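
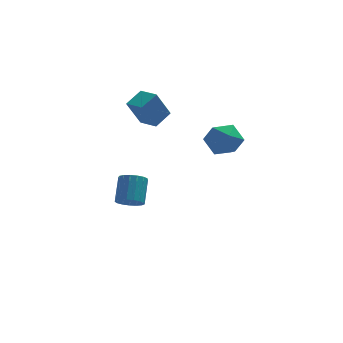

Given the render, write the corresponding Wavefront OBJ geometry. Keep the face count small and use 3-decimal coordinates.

v 2.918 -2.785 3.433
v 3.73 -2.168 3.933
v 4.13 -4.132 3.127
v 4.942 -3.515 3.627
v 4.091 -3.942 4.246
v 3.342 -3.11 4.435
v 4.518 -3.19 2.625
v 3.769 -2.358 2.814
v 4.719 -2.419 3.434
v 4.455 -2.883 4.436
v 3.405 -3.417 2.624
v 3.141 -3.881 3.626
v 1.029 1.536 2.148
v 0.231 1.26 3.805
v 0.303 2.537 1.965
v -0.495 2.261 3.622
v 1.915 2.279 2.698
v 1.117 2.003 4.355
v 1.189 3.28 2.515
v 0.391 3.004 4.172
v -0.422 1.787 -3.93
v -0.009 2.237 -4.492
v 0.336 3.443 -3.271
v -0.078 2.993 -2.71
v -0.382 2.371 -4.519
v -0.038 3.577 -3.298
v -0.764 2.371 -4.411
v -0.42 3.577 -3.19
v -1.068 2.237 -4.193
v -0.724 3.443 -2.972
v -1.224 2 -3.915
v -0.88 3.206 -2.694
v -1.196 1.714 -3.64
v -0.852 2.92 -2.42
v -0.991 1.445 -3.432
v -0.647 2.651 -2.212
v -0.656 1.254 -3.338
v -0.312 2.46 -2.118
v -0.267 1.186 -3.38
v 0.077 2.392 -2.159
v 0.087 1.254 -3.548
v 0.431 2.46 -2.327
v 0.324 1.445 -3.803
v 0.668 2.651 -2.583
v 0.39 1.715 -4.088
v 0.734 2.921 -2.867
v 0.27 2 -4.336
v 0.614 3.206 -3.116
f 1 12 6
f 1 6 2
f 1 2 8
f 1 8 11
f 1 11 12
f 2 6 10
f 6 12 5
f 12 11 3
f 11 8 7
f 8 2 9
f 4 10 5
f 4 5 3
f 4 3 7
f 4 7 9
f 4 9 10
f 5 10 6
f 3 5 12
f 7 3 11
f 9 7 8
f 10 9 2
f 14 16 13
f 17 14 13
f 13 16 15
f 15 17 13
f 14 20 16
f 18 14 17
f 18 20 14
f 16 20 15
f 19 17 15
f 15 20 19
f 19 18 17
f 20 18 19
f 22 21 25
f 22 25 23
f 23 25 26
f 23 26 24
f 25 21 27
f 25 27 26
f 26 27 28
f 26 28 24
f 27 21 29
f 27 29 28
f 28 29 30
f 28 30 24
f 29 21 31
f 29 31 30
f 30 31 32
f 30 32 24
f 31 21 33
f 31 33 32
f 32 33 34
f 32 34 24
f 33 21 35
f 33 35 34
f 34 35 36
f 34 36 24
f 35 21 37
f 35 37 36
f 36 37 38
f 36 38 24
f 37 21 39
f 37 39 38
f 38 39 40
f 38 40 24
f 39 21 41
f 39 41 40
f 40 41 42
f 40 42 24
f 41 21 43
f 41 43 42
f 42 43 44
f 42 44 24
f 43 21 45
f 43 45 44
f 44 45 46
f 44 46 24
f 45 21 47
f 45 47 46
f 46 47 48
f 46 48 24
f 47 21 22
f 47 22 48
f 48 22 23
f 48 23 24



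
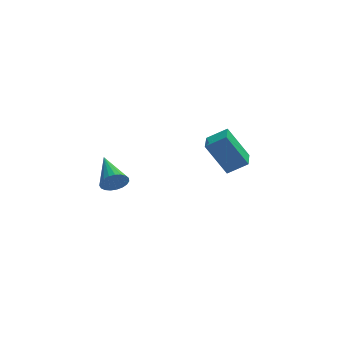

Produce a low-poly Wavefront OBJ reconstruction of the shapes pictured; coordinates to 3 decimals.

v 2.964 -0.392 -0.232
v 3.792 -0.529 0.293
v 3.248 0.753 -0.382
v 4.076 0.617 0.143
v 3.784 -0.777 -1.623
v 4.612 -0.913 -1.098
v 4.068 0.369 -1.773
v 4.896 0.232 -1.248
v -1.025 -3.237 -0.253
v -0.791 -3.409 0.249
v -1.215 -1.783 0.333
v -0.597 -3.335 0.126
v -0.478 -3.243 -0.062
v -0.453 -3.15 -0.284
v -0.527 -3.073 -0.5
v -0.687 -3.024 -0.673
v -0.906 -3.012 -0.774
v -1.145 -3.039 -0.785
v -1.364 -3.1 -0.704
v -1.524 -3.185 -0.545
v -1.598 -3.279 -0.335
v -1.573 -3.366 -0.112
v -1.453 -3.431 0.087
v -1.259 -3.462 0.227
v -1.025 -3.454 0.285
f 2 4 1
f 5 2 1
f 1 4 3
f 3 5 1
f 2 8 4
f 6 2 5
f 6 8 2
f 4 8 3
f 7 5 3
f 3 8 7
f 7 6 5
f 8 6 7
f 10 9 12
f 10 12 11
f 12 9 13
f 12 13 11
f 13 9 14
f 13 14 11
f 14 9 15
f 14 15 11
f 15 9 16
f 15 16 11
f 16 9 17
f 16 17 11
f 17 9 18
f 17 18 11
f 18 9 19
f 18 19 11
f 19 9 20
f 19 20 11
f 20 9 21
f 20 21 11
f 21 9 22
f 21 22 11
f 22 9 23
f 22 23 11
f 23 9 24
f 23 24 11
f 24 9 25
f 24 25 11
f 25 9 10
f 25 10 11



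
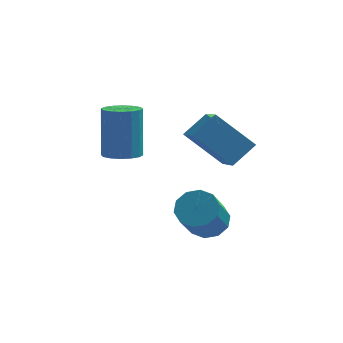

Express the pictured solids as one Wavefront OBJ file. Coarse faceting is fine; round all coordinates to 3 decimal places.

v -1.844 -0.438 -1.155
v -1.47 -1.055 -0.915
v -1.503 -0.298 1.076
v -1.876 0.318 0.835
v -1.189 -0.796 -1.009
v -1.222 -0.039 0.982
v -1.084 -0.441 -1.142
v -1.116 0.316 0.849
v -1.182 -0.086 -1.279
v -1.214 0.671 0.712
v -1.458 0.175 -1.382
v -1.49 0.932 0.608
v -1.837 0.272 -1.425
v -1.869 1.029 0.565
v -2.217 0.178 -1.396
v -2.25 0.935 0.595
v -2.498 -0.081 -1.302
v -2.531 0.676 0.689
v -2.604 -0.436 -1.169
v -2.636 0.321 0.822
v -2.506 -0.791 -1.032
v -2.538 -0.034 0.959
v -2.23 -1.052 -0.928
v -2.262 -0.295 1.062
v -1.851 -1.149 -0.885
v -1.883 -0.392 1.105
v 1.313 -3.08 -2.703
v 1.69 -3.678 -3.098
v 1.324 -4.878 -1.632
v 0.947 -4.28 -1.237
v 2.03 -3.439 -2.818
v 1.663 -4.64 -1.352
v 2.096 -3.063 -2.494
v 1.729 -4.264 -1.028
v 1.863 -2.694 -2.25
v 1.496 -3.895 -0.784
v 1.42 -2.472 -2.178
v 1.053 -3.672 -0.712
v 0.936 -2.482 -2.308
v 0.57 -3.682 -0.842
v 0.597 -2.72 -2.588
v 0.23 -3.921 -1.122
v 0.531 -3.096 -2.912
v 0.164 -4.297 -1.446
v 0.764 -3.465 -3.156
v 0.397 -4.666 -1.69
v 1.207 -3.688 -3.228
v 0.84 -4.888 -1.762
v 1.788 -0.863 -1.25
v 2.159 -2.583 -0.179
v 0.363 -0.402 -0.017
v 0.734 -2.122 1.054
v 2.586 -0.258 -0.554
v 2.957 -1.978 0.517
v 1.161 0.203 0.679
v 1.532 -1.517 1.75
f 2 1 5
f 2 5 3
f 3 5 6
f 3 6 4
f 5 1 7
f 5 7 6
f 6 7 8
f 6 8 4
f 7 1 9
f 7 9 8
f 8 9 10
f 8 10 4
f 9 1 11
f 9 11 10
f 10 11 12
f 10 12 4
f 11 1 13
f 11 13 12
f 12 13 14
f 12 14 4
f 13 1 15
f 13 15 14
f 14 15 16
f 14 16 4
f 15 1 17
f 15 17 16
f 16 17 18
f 16 18 4
f 17 1 19
f 17 19 18
f 18 19 20
f 18 20 4
f 19 1 21
f 19 21 20
f 20 21 22
f 20 22 4
f 21 1 23
f 21 23 22
f 22 23 24
f 22 24 4
f 23 1 25
f 23 25 24
f 24 25 26
f 24 26 4
f 25 1 2
f 25 2 26
f 26 2 3
f 26 3 4
f 28 27 31
f 28 31 29
f 29 31 32
f 29 32 30
f 31 27 33
f 31 33 32
f 32 33 34
f 32 34 30
f 33 27 35
f 33 35 34
f 34 35 36
f 34 36 30
f 35 27 37
f 35 37 36
f 36 37 38
f 36 38 30
f 37 27 39
f 37 39 38
f 38 39 40
f 38 40 30
f 39 27 41
f 39 41 40
f 40 41 42
f 40 42 30
f 41 27 43
f 41 43 42
f 42 43 44
f 42 44 30
f 43 27 45
f 43 45 44
f 44 45 46
f 44 46 30
f 45 27 47
f 45 47 46
f 46 47 48
f 46 48 30
f 47 27 28
f 47 28 48
f 48 28 29
f 48 29 30
f 50 52 49
f 53 50 49
f 49 52 51
f 51 53 49
f 50 56 52
f 54 50 53
f 54 56 50
f 52 56 51
f 55 53 51
f 51 56 55
f 55 54 53
f 56 54 55



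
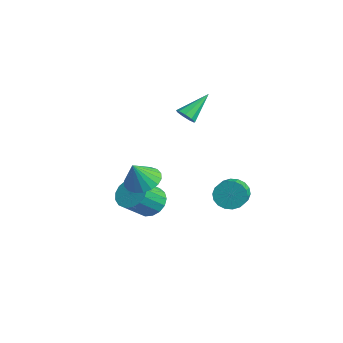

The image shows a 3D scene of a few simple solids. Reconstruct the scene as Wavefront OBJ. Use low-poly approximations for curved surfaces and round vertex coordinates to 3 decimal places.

v 0.833 3.355 -1.953
v 1.428 3.656 -2.658
v 2.262 3.006 -2.231
v 1.667 2.705 -1.527
v 1.495 3.946 -2.345
v 2.328 3.296 -1.919
v 1.43 4.119 -1.955
v 2.264 3.469 -1.529
v 1.247 4.141 -1.565
v 2.081 3.491 -1.138
v 0.983 4.008 -1.251
v 1.816 3.358 -0.825
v 0.688 3.744 -1.077
v 1.522 3.094 -0.65
v 0.423 3.404 -1.076
v 1.256 2.754 -0.649
v 0.238 3.054 -1.249
v 1.072 2.404 -0.822
v 0.172 2.764 -1.561
v 1.005 2.114 -1.135
v 0.236 2.591 -1.951
v 1.07 1.941 -1.525
v 0.419 2.569 -2.342
v 1.253 1.919 -1.915
v 0.684 2.702 -2.655
v 1.517 2.052 -2.229
v 0.978 2.966 -2.83
v 1.812 2.316 -2.403
v 1.244 3.306 -2.831
v 2.077 2.656 -2.404
v 0.26 -1.855 0.19
v 1.189 -2.278 -0.161
v 0.48 -2.565 1.63
v 1.327 -1.857 0.025
v 1.253 -1.436 0.244
v 0.983 -1.097 0.453
v 0.569 -0.909 0.609
v 0.094 -0.908 0.682
v -0.348 -1.095 0.658
v -0.67 -1.432 0.541
v -0.808 -1.854 0.355
v -0.734 -2.275 0.136
v -0.464 -2.613 -0.072
v -0.05 -2.802 -0.228
v 0.425 -2.803 -0.302
v 0.867 -2.616 -0.278
v -1.568 1.659 3.306
v -1.008 1.946 3.074
v -1.852 3.221 4.554
v -1.368 2.08 2.824
v -1.822 2.017 2.8
v -2.156 1.786 3.012
v -2.215 1.496 3.362
v -1.971 1.282 3.685
v -1.539 1.244 3.832
v -1.119 1.4 3.732
v -0.91 1.677 3.433
v -2.829 0.128 -3.824
v -1.837 0.504 -3.688
v -1.478 -0.911 -2.381
v -2.471 -1.288 -2.516
v -2.113 0.757 -3.339
v -1.754 -0.658 -2.031
v -2.553 0.866 -3.101
v -2.194 -0.549 -1.793
v -3.057 0.806 -3.028
v -2.698 -0.61 -1.72
v -3.508 0.59 -3.138
v -3.149 -0.825 -1.83
v -3.804 0.268 -3.405
v -3.445 -1.147 -2.097
v -3.876 -0.086 -3.768
v -3.518 -1.501 -2.46
v -3.709 -0.391 -4.143
v -3.35 -1.806 -2.836
v -3.34 -0.577 -4.446
v -2.982 -1.992 -3.138
v -2.855 -0.602 -4.606
v -2.496 -2.017 -3.298
v -2.363 -0.46 -4.587
v -2.004 -1.875 -3.279
v -1.978 -0.183 -4.393
v -1.619 -1.598 -3.085
v -1.789 0.165 -4.069
v -1.43 -1.25 -2.761
f 2 1 5
f 2 5 3
f 3 5 6
f 3 6 4
f 5 1 7
f 5 7 6
f 6 7 8
f 6 8 4
f 7 1 9
f 7 9 8
f 8 9 10
f 8 10 4
f 9 1 11
f 9 11 10
f 10 11 12
f 10 12 4
f 11 1 13
f 11 13 12
f 12 13 14
f 12 14 4
f 13 1 15
f 13 15 14
f 14 15 16
f 14 16 4
f 15 1 17
f 15 17 16
f 16 17 18
f 16 18 4
f 17 1 19
f 17 19 18
f 18 19 20
f 18 20 4
f 19 1 21
f 19 21 20
f 20 21 22
f 20 22 4
f 21 1 23
f 21 23 22
f 22 23 24
f 22 24 4
f 23 1 25
f 23 25 24
f 24 25 26
f 24 26 4
f 25 1 27
f 25 27 26
f 26 27 28
f 26 28 4
f 27 1 29
f 27 29 28
f 28 29 30
f 28 30 4
f 29 1 2
f 29 2 30
f 30 2 3
f 30 3 4
f 32 31 34
f 32 34 33
f 34 31 35
f 34 35 33
f 35 31 36
f 35 36 33
f 36 31 37
f 36 37 33
f 37 31 38
f 37 38 33
f 38 31 39
f 38 39 33
f 39 31 40
f 39 40 33
f 40 31 41
f 40 41 33
f 41 31 42
f 41 42 33
f 42 31 43
f 42 43 33
f 43 31 44
f 43 44 33
f 44 31 45
f 44 45 33
f 45 31 46
f 45 46 33
f 46 31 32
f 46 32 33
f 48 47 50
f 48 50 49
f 50 47 51
f 50 51 49
f 51 47 52
f 51 52 49
f 52 47 53
f 52 53 49
f 53 47 54
f 53 54 49
f 54 47 55
f 54 55 49
f 55 47 56
f 55 56 49
f 56 47 57
f 56 57 49
f 57 47 48
f 57 48 49
f 59 58 62
f 59 62 60
f 60 62 63
f 60 63 61
f 62 58 64
f 62 64 63
f 63 64 65
f 63 65 61
f 64 58 66
f 64 66 65
f 65 66 67
f 65 67 61
f 66 58 68
f 66 68 67
f 67 68 69
f 67 69 61
f 68 58 70
f 68 70 69
f 69 70 71
f 69 71 61
f 70 58 72
f 70 72 71
f 71 72 73
f 71 73 61
f 72 58 74
f 72 74 73
f 73 74 75
f 73 75 61
f 74 58 76
f 74 76 75
f 75 76 77
f 75 77 61
f 76 58 78
f 76 78 77
f 77 78 79
f 77 79 61
f 78 58 80
f 78 80 79
f 79 80 81
f 79 81 61
f 80 58 82
f 80 82 81
f 81 82 83
f 81 83 61
f 82 58 84
f 82 84 83
f 83 84 85
f 83 85 61
f 84 58 59
f 84 59 85
f 85 59 60
f 85 60 61



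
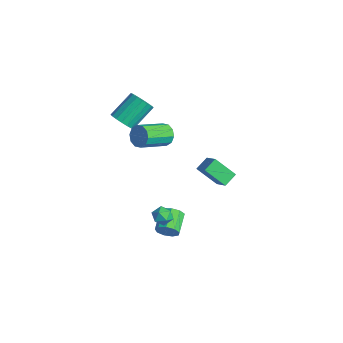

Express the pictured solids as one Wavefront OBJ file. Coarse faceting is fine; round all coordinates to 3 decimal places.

v 2.596 -0.418 -1.158
v 3.075 -0.623 -0.766
v 2.625 -1.337 -1.674
v 3.104 -1.542 -1.282
v 2.501 -1.462 -1.046
v 2.483 -0.894 -0.728
v 3.217 -1.066 -1.712
v 3.199 -0.498 -1.394
v 3.458 -1.024 -1.108
v 3.016 -1.268 -0.697
v 2.684 -0.692 -1.743
v 2.242 -0.936 -1.332
v 1.528 -0.09 -4.073
v 1.971 0.146 -3.584
v 0.974 0.925 -3.058
v 0.532 0.69 -3.547
v 1.988 0.429 -3.97
v 0.991 1.208 -3.445
v 1.79 0.469 -4.405
v 0.793 1.248 -3.879
v 1.47 0.247 -4.684
v 0.473 1.027 -4.158
v 1.177 -0.131 -4.677
v 0.18 0.648 -4.151
v 1.049 -0.491 -4.388
v 0.052 0.288 -3.862
v 1.145 -0.662 -3.951
v 0.148 0.117 -3.425
v 1.421 -0.566 -3.571
v 0.424 0.213 -3.046
v 1.747 -0.247 -3.427
v 0.75 0.533 -2.901
v 1.198 3.067 -1.336
v 0.469 2.164 -0.249
v 0.904 3.84 -0.891
v 0.174 2.938 0.196
v 2.246 3.062 -0.636
v 1.516 2.16 0.451
v 1.951 3.836 -0.191
v 1.222 2.933 0.896
v -2.383 -1.009 2.76
v -1.627 -1.04 2.987
v -1.921 0.318 4.148
v -2.677 0.349 3.92
v -1.625 -0.794 2.7
v -1.919 0.564 3.861
v -1.797 -0.597 2.426
v -2.091 0.76 3.587
v -2.103 -0.495 2.229
v -2.397 0.863 3.39
v -2.473 -0.51 2.154
v -2.767 0.847 3.314
v -2.823 -0.64 2.217
v -3.116 0.718 3.378
v -3.072 -0.854 2.404
v -3.365 0.504 3.565
v -3.163 -1.103 2.673
v -3.456 0.254 3.834
v -3.075 -1.331 2.962
v -3.369 0.026 4.123
v -2.829 -1.485 3.204
v -3.123 -0.128 4.365
v -2.481 -1.53 3.345
v -2.775 -0.173 4.506
v -2.111 -1.456 3.351
v -2.404 -0.098 4.512
v -1.802 -1.279 3.222
v -2.096 0.079 4.383
v -0.743 0.807 2.259
v -0.241 0.69 1.728
v 0.166 -1.024 2.491
v -0.337 -0.907 3.021
v -0.031 0.896 2.078
v 0.376 -0.818 2.841
v -0.093 1.068 2.497
v 0.314 -0.647 3.26
v -0.404 1.14 2.825
v 0.003 -0.574 3.588
v -0.844 1.085 2.937
v -0.437 -0.629 3.7
v -1.246 0.924 2.789
v -0.839 -0.79 3.552
v -1.456 0.718 2.439
v -1.049 -0.996 3.202
v -1.394 0.547 2.02
v -0.987 -1.168 2.783
v -1.083 0.474 1.692
v -0.676 -1.24 2.455
v -0.643 0.529 1.58
v -0.236 -1.185 2.343
f 1 12 6
f 1 6 2
f 1 2 8
f 1 8 11
f 1 11 12
f 2 6 10
f 6 12 5
f 12 11 3
f 11 8 7
f 8 2 9
f 4 10 5
f 4 5 3
f 4 3 7
f 4 7 9
f 4 9 10
f 5 10 6
f 3 5 12
f 7 3 11
f 9 7 8
f 10 9 2
f 14 13 17
f 14 17 15
f 15 17 18
f 15 18 16
f 17 13 19
f 17 19 18
f 18 19 20
f 18 20 16
f 19 13 21
f 19 21 20
f 20 21 22
f 20 22 16
f 21 13 23
f 21 23 22
f 22 23 24
f 22 24 16
f 23 13 25
f 23 25 24
f 24 25 26
f 24 26 16
f 25 13 27
f 25 27 26
f 26 27 28
f 26 28 16
f 27 13 29
f 27 29 28
f 28 29 30
f 28 30 16
f 29 13 31
f 29 31 30
f 30 31 32
f 30 32 16
f 31 13 14
f 31 14 32
f 32 14 15
f 32 15 16
f 34 36 33
f 37 34 33
f 33 36 35
f 35 37 33
f 34 40 36
f 38 34 37
f 38 40 34
f 36 40 35
f 39 37 35
f 35 40 39
f 39 38 37
f 40 38 39
f 42 41 45
f 42 45 43
f 43 45 46
f 43 46 44
f 45 41 47
f 45 47 46
f 46 47 48
f 46 48 44
f 47 41 49
f 47 49 48
f 48 49 50
f 48 50 44
f 49 41 51
f 49 51 50
f 50 51 52
f 50 52 44
f 51 41 53
f 51 53 52
f 52 53 54
f 52 54 44
f 53 41 55
f 53 55 54
f 54 55 56
f 54 56 44
f 55 41 57
f 55 57 56
f 56 57 58
f 56 58 44
f 57 41 59
f 57 59 58
f 58 59 60
f 58 60 44
f 59 41 61
f 59 61 60
f 60 61 62
f 60 62 44
f 61 41 63
f 61 63 62
f 62 63 64
f 62 64 44
f 63 41 65
f 63 65 64
f 64 65 66
f 64 66 44
f 65 41 67
f 65 67 66
f 66 67 68
f 66 68 44
f 67 41 42
f 67 42 68
f 68 42 43
f 68 43 44
f 70 69 73
f 70 73 71
f 71 73 74
f 71 74 72
f 73 69 75
f 73 75 74
f 74 75 76
f 74 76 72
f 75 69 77
f 75 77 76
f 76 77 78
f 76 78 72
f 77 69 79
f 77 79 78
f 78 79 80
f 78 80 72
f 79 69 81
f 79 81 80
f 80 81 82
f 80 82 72
f 81 69 83
f 81 83 82
f 82 83 84
f 82 84 72
f 83 69 85
f 83 85 84
f 84 85 86
f 84 86 72
f 85 69 87
f 85 87 86
f 86 87 88
f 86 88 72
f 87 69 89
f 87 89 88
f 88 89 90
f 88 90 72
f 89 69 70
f 89 70 90
f 90 70 71
f 90 71 72



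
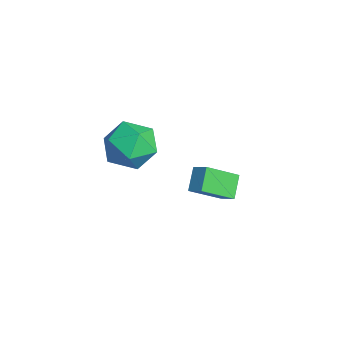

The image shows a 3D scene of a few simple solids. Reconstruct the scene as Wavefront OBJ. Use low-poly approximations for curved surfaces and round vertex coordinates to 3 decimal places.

v 0.224 -0.826 4.269
v 1.056 -1.523 4.726
v 0.064 -1.997 2.774
v 0.896 -2.694 3.231
v -0.159 -2.619 3.749
v -0.06 -1.896 4.673
v 1.18 -1.624 2.827
v 1.279 -0.901 3.751
v 1.647 -2.016 3.834
v 0.82 -2.631 4.404
v 0.3 -0.889 3.096
v -0.527 -1.504 3.666
v -1.102 0.854 -0.727
v -1.867 1.243 0.053
v -1.357 2.255 -1.675
v -2.122 2.643 -0.894
v -0.498 1.237 -0.326
v -1.263 1.625 0.455
v -0.753 2.637 -1.273
v -1.518 3.026 -0.493
f 1 12 6
f 1 6 2
f 1 2 8
f 1 8 11
f 1 11 12
f 2 6 10
f 6 12 5
f 12 11 3
f 11 8 7
f 8 2 9
f 4 10 5
f 4 5 3
f 4 3 7
f 4 7 9
f 4 9 10
f 5 10 6
f 3 5 12
f 7 3 11
f 9 7 8
f 10 9 2
f 14 16 13
f 17 14 13
f 13 16 15
f 15 17 13
f 14 20 16
f 18 14 17
f 18 20 14
f 16 20 15
f 19 17 15
f 15 20 19
f 19 18 17
f 20 18 19



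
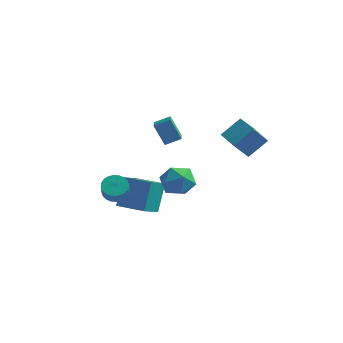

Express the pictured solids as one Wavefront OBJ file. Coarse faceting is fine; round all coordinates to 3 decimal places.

v -2.877 -1.271 -1.759
v -2.372 -0.765 -1.567
v -2.139 -1.323 -0.709
v -2.643 -1.829 -0.901
v -2.608 -0.662 -1.436
v -2.374 -1.22 -0.578
v -2.885 -0.652 -1.354
v -2.651 -1.21 -0.496
v -3.16 -0.736 -1.334
v -2.926 -1.294 -0.476
v -3.392 -0.901 -1.378
v -3.159 -1.459 -0.52
v -3.546 -1.123 -1.481
v -3.313 -1.681 -0.622
v -3.598 -1.368 -1.625
v -3.364 -1.926 -0.767
v -3.54 -1.597 -1.79
v -3.307 -2.155 -0.932
v -3.381 -1.777 -1.951
v -3.148 -2.335 -1.093
v -3.146 -1.88 -2.082
v -2.912 -2.438 -1.224
v -2.869 -1.89 -2.164
v -2.635 -2.448 -1.306
v -2.594 -1.806 -2.184
v -2.36 -2.364 -1.326
v -2.361 -1.641 -2.14
v -2.128 -2.199 -1.282
v -2.207 -1.419 -2.038
v -1.974 -1.977 -1.179
v -2.156 -1.174 -1.893
v -1.922 -1.732 -1.035
v -2.213 -0.945 -1.728
v -1.98 -1.503 -0.87
v -0.166 -2.327 4.487
v 0.557 -1.869 4.852
v -0.69 -1.089 3.972
v 0.032 -0.631 4.337
v 0.528 -2.509 3.343
v 1.25 -2.051 3.708
v 0.003 -1.271 2.828
v 0.726 -0.813 3.193
v 1.166 -2.703 1.811
v 2 -2.617 1.212
v 1.32 -4.363 1.788
v 2.154 -4.277 1.189
v 2.191 -3.968 2.171
v 2.096 -2.942 2.186
v 1.224 -4.038 0.814
v 1.129 -3.012 0.829
v 2.036 -3.443 0.596
v 2.634 -3.399 1.435
v 0.686 -3.581 1.565
v 1.284 -3.537 2.404
v -3.063 -0.808 -3.21
v -3.078 0.208 -1.558
v -2.803 0.417 -3.961
v -2.818 1.433 -2.308
v -1.302 -1.073 -3.032
v -1.317 -0.057 -1.379
v -1.042 0.152 -3.782
v -1.057 1.168 -2.13
v 2.1 1.266 2.404
v 2.844 2.182 3.313
v 2.406 2.564 0.846
v 3.15 3.48 1.756
v 3.09 0.72 2.144
v 3.834 1.636 3.054
v 3.396 2.018 0.587
v 4.14 2.934 1.496
f 2 1 5
f 2 5 3
f 3 5 6
f 3 6 4
f 5 1 7
f 5 7 6
f 6 7 8
f 6 8 4
f 7 1 9
f 7 9 8
f 8 9 10
f 8 10 4
f 9 1 11
f 9 11 10
f 10 11 12
f 10 12 4
f 11 1 13
f 11 13 12
f 12 13 14
f 12 14 4
f 13 1 15
f 13 15 14
f 14 15 16
f 14 16 4
f 15 1 17
f 15 17 16
f 16 17 18
f 16 18 4
f 17 1 19
f 17 19 18
f 18 19 20
f 18 20 4
f 19 1 21
f 19 21 20
f 20 21 22
f 20 22 4
f 21 1 23
f 21 23 22
f 22 23 24
f 22 24 4
f 23 1 25
f 23 25 24
f 24 25 26
f 24 26 4
f 25 1 27
f 25 27 26
f 26 27 28
f 26 28 4
f 27 1 29
f 27 29 28
f 28 29 30
f 28 30 4
f 29 1 31
f 29 31 30
f 30 31 32
f 30 32 4
f 31 1 33
f 31 33 32
f 32 33 34
f 32 34 4
f 33 1 2
f 33 2 34
f 34 2 3
f 34 3 4
f 36 38 35
f 39 36 35
f 35 38 37
f 37 39 35
f 36 42 38
f 40 36 39
f 40 42 36
f 38 42 37
f 41 39 37
f 37 42 41
f 41 40 39
f 42 40 41
f 43 54 48
f 43 48 44
f 43 44 50
f 43 50 53
f 43 53 54
f 44 48 52
f 48 54 47
f 54 53 45
f 53 50 49
f 50 44 51
f 46 52 47
f 46 47 45
f 46 45 49
f 46 49 51
f 46 51 52
f 47 52 48
f 45 47 54
f 49 45 53
f 51 49 50
f 52 51 44
f 56 58 55
f 59 56 55
f 55 58 57
f 57 59 55
f 56 62 58
f 60 56 59
f 60 62 56
f 58 62 57
f 61 59 57
f 57 62 61
f 61 60 59
f 62 60 61
f 64 66 63
f 67 64 63
f 63 66 65
f 65 67 63
f 64 70 66
f 68 64 67
f 68 70 64
f 66 70 65
f 69 67 65
f 65 70 69
f 69 68 67
f 70 68 69



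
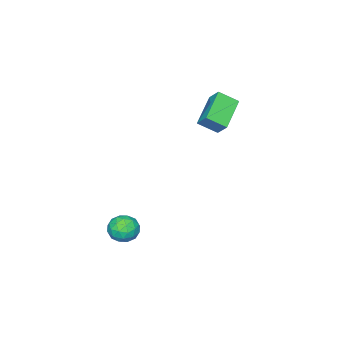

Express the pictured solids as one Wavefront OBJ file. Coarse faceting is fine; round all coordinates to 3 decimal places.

v -4.839 -2.029 2.573
v -4.69 -1.306 3.334
v -3.053 -1.41 1.635
v -2.904 -0.687 2.395
v -4.176 -2.893 3.265
v -4.027 -2.17 4.025
v -2.39 -2.274 2.326
v -2.241 -1.551 3.087
v 2.889 -1.972 -3.711
v 3.446 -1.991 -2.986
v 2.534 -3.389 -3.474
v 3.091 -3.408 -2.749
v 2.32 -2.915 -2.722
v 2.54 -2.039 -2.868
v 3.44 -3.341 -3.592
v 3.66 -2.465 -3.738
v 3.786 -2.837 -2.912
v 3.095 -2.573 -2.374
v 2.885 -2.807 -4.086
v 2.194 -2.543 -3.548
v 3.199 -1.857 -3.369
v 2.781 -3.523 -3.091
v 2.328 -3.233 -3.075
v 2.656 -3.244 -2.648
v 2.667 -1.885 -3.3
v 2.994 -1.896 -2.874
v 2.332 -2.439 -2.719
v 2.986 -3.484 -3.586
v 3.313 -3.495 -3.16
v 3.324 -2.136 -3.812
v 3.652 -2.147 -3.385
v 3.648 -2.941 -3.741
v 3.726 -2.365 -2.899
v 3.517 -3.198 -2.76
v 3.722 -3.159 -3.255
v 3.852 -2.644 -3.342
v 3.32 -2.21 -2.583
v 3.111 -3.043 -2.444
v 2.658 -2.753 -2.428
v 2.787 -2.239 -2.514
v 3.52 -2.707 -2.54
v 2.869 -2.337 -4.016
v 2.66 -3.17 -3.877
v 3.193 -3.141 -3.946
v 3.322 -2.627 -4.032
v 2.463 -2.182 -3.7
v 2.254 -3.015 -3.561
v 2.128 -2.736 -3.118
v 2.258 -2.221 -3.205
v 2.46 -2.673 -3.92
f 2 4 1
f 5 2 1
f 1 4 3
f 3 5 1
f 2 8 4
f 6 2 5
f 6 8 2
f 4 8 3
f 7 5 3
f 3 8 7
f 7 6 5
f 8 6 7
f 9 46 25
f 46 20 49
f 25 49 14
f 46 49 25
f 9 25 21
f 25 14 26
f 21 26 10
f 25 26 21
f 9 21 30
f 21 10 31
f 30 31 16
f 21 31 30
f 9 30 42
f 30 16 45
f 42 45 19
f 30 45 42
f 9 42 46
f 42 19 50
f 46 50 20
f 42 50 46
f 10 26 37
f 26 14 40
f 37 40 18
f 26 40 37
f 14 49 27
f 49 20 48
f 27 48 13
f 49 48 27
f 20 50 47
f 50 19 43
f 47 43 11
f 50 43 47
f 19 45 44
f 45 16 32
f 44 32 15
f 45 32 44
f 16 31 36
f 31 10 33
f 36 33 17
f 31 33 36
f 12 38 24
f 38 18 39
f 24 39 13
f 38 39 24
f 12 24 22
f 24 13 23
f 22 23 11
f 24 23 22
f 12 22 29
f 22 11 28
f 29 28 15
f 22 28 29
f 12 29 34
f 29 15 35
f 34 35 17
f 29 35 34
f 12 34 38
f 34 17 41
f 38 41 18
f 34 41 38
f 13 39 27
f 39 18 40
f 27 40 14
f 39 40 27
f 11 23 47
f 23 13 48
f 47 48 20
f 23 48 47
f 15 28 44
f 28 11 43
f 44 43 19
f 28 43 44
f 17 35 36
f 35 15 32
f 36 32 16
f 35 32 36
f 18 41 37
f 41 17 33
f 37 33 10
f 41 33 37



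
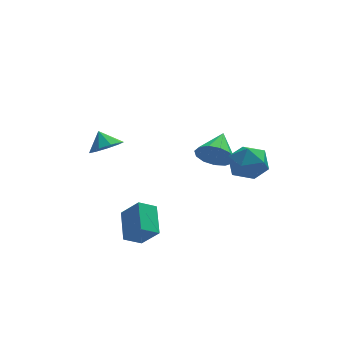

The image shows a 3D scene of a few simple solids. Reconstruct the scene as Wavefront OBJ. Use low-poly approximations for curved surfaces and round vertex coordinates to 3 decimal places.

v -3.609 -3.451 -2.197
v -3.469 -1.779 -1.372
v -2.646 -3.249 -2.771
v -2.505 -1.576 -1.947
v -2.795 -4.084 -1.053
v -2.654 -2.411 -0.229
v -1.831 -3.881 -1.628
v -1.691 -2.209 -0.803
v 2.178 -2.579 2.306
v 3.351 -2.513 2.39
v 2.209 -4.267 3.19
v 3.382 -4.201 3.274
v 2.705 -3.472 3.904
v 2.686 -2.429 3.358
v 2.874 -4.351 2.222
v 2.855 -3.308 1.676
v 3.781 -3.608 2.338
v 3.677 -3.065 3.377
v 1.883 -3.715 2.203
v 1.779 -3.172 3.242
v -3.465 3.559 0.117
v -2.491 3.722 0.329
v -3.775 4.281 0.983
v -2.712 4.184 -0.135
v -3.286 4.353 -0.481
v -3.943 4.151 -0.548
v -4.376 3.672 -0.303
v -4.384 3.14 0.137
v -3.961 2.804 0.568
v -3.306 2.821 0.788
v -2.726 3.184 0.694
v 1.582 -0.698 1.66
v 2.184 -0.584 0.77
v 2.338 0.778 2.36
v 1.67 -0.273 0.671
v 1.128 -0.098 0.885
v 0.731 -0.113 1.346
v 0.603 -0.314 1.906
v 0.787 -0.637 2.388
v 1.223 -0.979 2.639
v 1.773 -1.232 2.579
v 2.263 -1.316 2.227
v 2.536 -1.203 1.695
v 2.507 -0.93 1.152
f 2 4 1
f 5 2 1
f 1 4 3
f 3 5 1
f 2 8 4
f 6 2 5
f 6 8 2
f 4 8 3
f 7 5 3
f 3 8 7
f 7 6 5
f 8 6 7
f 9 20 14
f 9 14 10
f 9 10 16
f 9 16 19
f 9 19 20
f 10 14 18
f 14 20 13
f 20 19 11
f 19 16 15
f 16 10 17
f 12 18 13
f 12 13 11
f 12 11 15
f 12 15 17
f 12 17 18
f 13 18 14
f 11 13 20
f 15 11 19
f 17 15 16
f 18 17 10
f 22 21 24
f 22 24 23
f 24 21 25
f 24 25 23
f 25 21 26
f 25 26 23
f 26 21 27
f 26 27 23
f 27 21 28
f 27 28 23
f 28 21 29
f 28 29 23
f 29 21 30
f 29 30 23
f 30 21 31
f 30 31 23
f 31 21 22
f 31 22 23
f 33 32 35
f 33 35 34
f 35 32 36
f 35 36 34
f 36 32 37
f 36 37 34
f 37 32 38
f 37 38 34
f 38 32 39
f 38 39 34
f 39 32 40
f 39 40 34
f 40 32 41
f 40 41 34
f 41 32 42
f 41 42 34
f 42 32 43
f 42 43 34
f 43 32 44
f 43 44 34
f 44 32 33
f 44 33 34



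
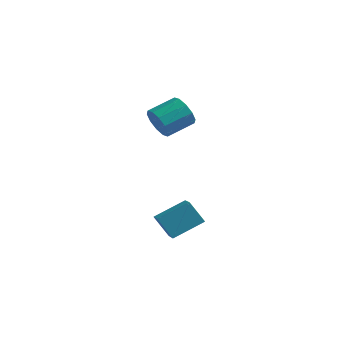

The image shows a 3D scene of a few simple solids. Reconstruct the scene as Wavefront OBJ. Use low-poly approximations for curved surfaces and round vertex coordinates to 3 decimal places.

v 2.479 -2.087 0.702
v 3.351 -1.113 1.329
v 1.88 -1.222 0.191
v 2.752 -0.248 0.818
v 3.148 -2.132 -0.158
v 4.02 -1.158 0.469
v 2.549 -1.267 -0.669
v 3.421 -0.293 -0.042
v -0.018 2.937 2.901
v 0.465 2.866 2.305
v 1.161 3.911 2.744
v 0.678 3.983 3.339
v 0.112 3.156 2.174
v 0.807 4.201 2.612
v -0.291 3.363 2.32
v 0.404 4.408 2.759
v -0.59 3.407 2.688
v 0.106 4.452 3.127
v -0.67 3.272 3.137
v 0.026 4.317 3.576
v -0.501 3.009 3.496
v 0.195 4.054 3.935
v -0.147 2.719 3.628
v 0.548 3.764 4.066
v 0.256 2.512 3.481
v 0.951 3.557 3.92
v 0.554 2.468 3.113
v 1.25 3.513 3.552
v 0.634 2.603 2.664
v 1.33 3.648 3.103
f 2 4 1
f 5 2 1
f 1 4 3
f 3 5 1
f 2 8 4
f 6 2 5
f 6 8 2
f 4 8 3
f 7 5 3
f 3 8 7
f 7 6 5
f 8 6 7
f 10 9 13
f 10 13 11
f 11 13 14
f 11 14 12
f 13 9 15
f 13 15 14
f 14 15 16
f 14 16 12
f 15 9 17
f 15 17 16
f 16 17 18
f 16 18 12
f 17 9 19
f 17 19 18
f 18 19 20
f 18 20 12
f 19 9 21
f 19 21 20
f 20 21 22
f 20 22 12
f 21 9 23
f 21 23 22
f 22 23 24
f 22 24 12
f 23 9 25
f 23 25 24
f 24 25 26
f 24 26 12
f 25 9 27
f 25 27 26
f 26 27 28
f 26 28 12
f 27 9 29
f 27 29 28
f 28 29 30
f 28 30 12
f 29 9 10
f 29 10 30
f 30 10 11
f 30 11 12



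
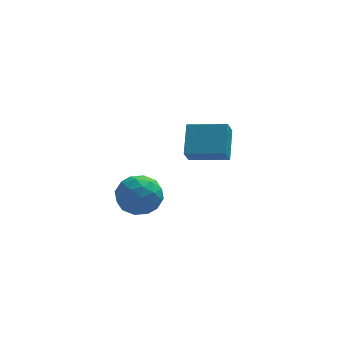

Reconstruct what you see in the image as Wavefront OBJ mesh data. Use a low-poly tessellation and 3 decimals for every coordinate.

v 0.742 1.464 -1.435
v 0.937 2.669 -0.48
v 0.974 1.981 -2.135
v 1.168 3.186 -1.179
v 2.352 1.034 -1.221
v 2.546 2.239 -0.265
v 2.583 1.551 -1.92
v 2.778 2.756 -0.965
v -1.97 -2.738 -0.811
v -1.514 -1.977 -0.399
v -0.906 -2.743 -1.981
v -0.45 -1.982 -1.569
v -0.427 -2.859 -1.136
v -1.085 -2.855 -0.413
v -1.335 -1.865 -1.967
v -1.993 -1.861 -1.244
v -1.122 -1.437 -1.114
v -0.56 -2.051 -0.6
v -1.86 -2.669 -1.78
v -1.298 -3.283 -1.266
v -1.836 -2.357 -0.502
v -0.584 -2.363 -1.878
v -0.571 -2.878 -1.623
v -0.303 -2.431 -1.381
v -1.583 -2.873 -0.51
v -1.315 -2.426 -0.268
v -0.676 -2.944 -0.701
v -1.105 -2.294 -2.112
v -0.837 -1.847 -1.87
v -2.117 -2.289 -0.999
v -1.849 -1.842 -0.757
v -1.744 -1.776 -1.679
v -1.337 -1.592 -0.681
v -0.711 -1.596 -1.369
v -1.232 -1.527 -1.602
v -1.619 -1.525 -1.177
v -1.007 -1.953 -0.379
v -0.381 -1.957 -1.066
v -0.368 -2.472 -0.812
v -0.755 -2.469 -0.387
v -0.776 -1.636 -0.799
v -2.039 -2.763 -1.314
v -1.413 -2.767 -2.001
v -1.665 -2.251 -1.993
v -2.052 -2.248 -1.568
v -1.709 -3.124 -1.011
v -1.083 -3.128 -1.699
v -0.801 -3.195 -1.203
v -1.188 -3.193 -0.778
v -1.644 -3.084 -1.581
f 2 4 1
f 5 2 1
f 1 4 3
f 3 5 1
f 2 8 4
f 6 2 5
f 6 8 2
f 4 8 3
f 7 5 3
f 3 8 7
f 7 6 5
f 8 6 7
f 9 46 25
f 46 20 49
f 25 49 14
f 46 49 25
f 9 25 21
f 25 14 26
f 21 26 10
f 25 26 21
f 9 21 30
f 21 10 31
f 30 31 16
f 21 31 30
f 9 30 42
f 30 16 45
f 42 45 19
f 30 45 42
f 9 42 46
f 42 19 50
f 46 50 20
f 42 50 46
f 10 26 37
f 26 14 40
f 37 40 18
f 26 40 37
f 14 49 27
f 49 20 48
f 27 48 13
f 49 48 27
f 20 50 47
f 50 19 43
f 47 43 11
f 50 43 47
f 19 45 44
f 45 16 32
f 44 32 15
f 45 32 44
f 16 31 36
f 31 10 33
f 36 33 17
f 31 33 36
f 12 38 24
f 38 18 39
f 24 39 13
f 38 39 24
f 12 24 22
f 24 13 23
f 22 23 11
f 24 23 22
f 12 22 29
f 22 11 28
f 29 28 15
f 22 28 29
f 12 29 34
f 29 15 35
f 34 35 17
f 29 35 34
f 12 34 38
f 34 17 41
f 38 41 18
f 34 41 38
f 13 39 27
f 39 18 40
f 27 40 14
f 39 40 27
f 11 23 47
f 23 13 48
f 47 48 20
f 23 48 47
f 15 28 44
f 28 11 43
f 44 43 19
f 28 43 44
f 17 35 36
f 35 15 32
f 36 32 16
f 35 32 36
f 18 41 37
f 41 17 33
f 37 33 10
f 41 33 37



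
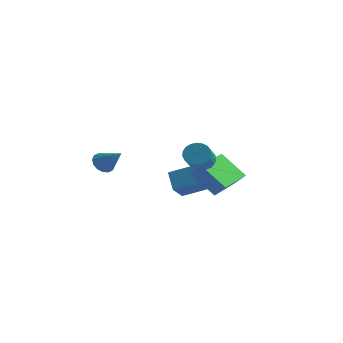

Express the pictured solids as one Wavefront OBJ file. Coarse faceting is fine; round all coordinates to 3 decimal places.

v 3.53 -1.984 -0.002
v 4.066 -2.112 -0.383
v 4.346 -3.043 0.32
v 3.81 -2.916 0.702
v 4.17 -1.937 -0.193
v 4.45 -2.868 0.51
v 4.164 -1.77 0.03
v 4.444 -2.701 0.733
v 4.048 -1.64 0.248
v 4.328 -2.572 0.951
v 3.843 -1.57 0.422
v 4.123 -2.501 1.126
v 3.583 -1.572 0.524
v 3.863 -2.503 1.227
v 3.314 -1.645 0.534
v 3.594 -2.576 1.237
v 3.083 -1.776 0.452
v 3.363 -2.707 1.155
v 2.929 -1.944 0.291
v 3.209 -2.875 0.995
v 2.879 -2.118 0.08
v 3.159 -3.05 0.783
v 2.941 -2.27 -0.145
v 3.221 -3.201 0.558
v 3.105 -2.372 -0.346
v 3.385 -3.303 0.358
v 3.343 -2.407 -0.487
v 3.623 -3.338 0.216
v 3.613 -2.369 -0.544
v 3.893 -3.3 0.159
v 3.869 -2.265 -0.507
v 4.149 -3.196 0.196
v -2.89 -0.428 -1.975
v -2.477 -0.245 -2.456
v -1.71 -0.652 -1.045
v -2.553 0.043 -2.29
v -2.719 0.206 -2.04
v -2.932 0.199 -1.773
v -3.133 0.023 -1.559
v -3.269 -0.273 -1.458
v -3.304 -0.611 -1.495
v -3.228 -0.9 -1.66
v -3.061 -1.062 -1.911
v -2.849 -1.055 -2.178
v -2.648 -0.88 -2.391
v -2.512 -0.583 -2.493
v -1.104 3.574 -4.056
v -1.055 2.599 -3.274
v 0.298 4.171 -3.398
v 0.347 3.196 -2.617
v -0.447 2.944 -4.883
v -0.398 1.969 -4.102
v 0.955 3.541 -4.226
v 1.004 2.566 -3.444
v 4.173 -1.904 -2.191
v 2.925 -2 -1.012
v 4.053 0.222 -2.145
v 2.805 0.126 -0.965
v 4.735 -1.886 -1.595
v 3.487 -1.982 -0.415
v 4.615 0.24 -1.548
v 3.367 0.144 -0.369
f 2 1 5
f 2 5 3
f 3 5 6
f 3 6 4
f 5 1 7
f 5 7 6
f 6 7 8
f 6 8 4
f 7 1 9
f 7 9 8
f 8 9 10
f 8 10 4
f 9 1 11
f 9 11 10
f 10 11 12
f 10 12 4
f 11 1 13
f 11 13 12
f 12 13 14
f 12 14 4
f 13 1 15
f 13 15 14
f 14 15 16
f 14 16 4
f 15 1 17
f 15 17 16
f 16 17 18
f 16 18 4
f 17 1 19
f 17 19 18
f 18 19 20
f 18 20 4
f 19 1 21
f 19 21 20
f 20 21 22
f 20 22 4
f 21 1 23
f 21 23 22
f 22 23 24
f 22 24 4
f 23 1 25
f 23 25 24
f 24 25 26
f 24 26 4
f 25 1 27
f 25 27 26
f 26 27 28
f 26 28 4
f 27 1 29
f 27 29 28
f 28 29 30
f 28 30 4
f 29 1 31
f 29 31 30
f 30 31 32
f 30 32 4
f 31 1 2
f 31 2 32
f 32 2 3
f 32 3 4
f 34 33 36
f 34 36 35
f 36 33 37
f 36 37 35
f 37 33 38
f 37 38 35
f 38 33 39
f 38 39 35
f 39 33 40
f 39 40 35
f 40 33 41
f 40 41 35
f 41 33 42
f 41 42 35
f 42 33 43
f 42 43 35
f 43 33 44
f 43 44 35
f 44 33 45
f 44 45 35
f 45 33 46
f 45 46 35
f 46 33 34
f 46 34 35
f 48 50 47
f 51 48 47
f 47 50 49
f 49 51 47
f 48 54 50
f 52 48 51
f 52 54 48
f 50 54 49
f 53 51 49
f 49 54 53
f 53 52 51
f 54 52 53
f 56 58 55
f 59 56 55
f 55 58 57
f 57 59 55
f 56 62 58
f 60 56 59
f 60 62 56
f 58 62 57
f 61 59 57
f 57 62 61
f 61 60 59
f 62 60 61



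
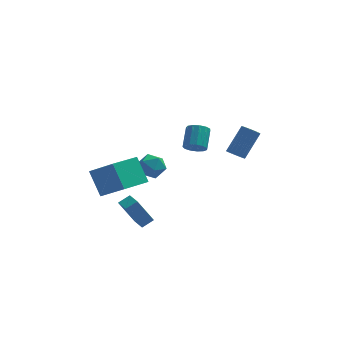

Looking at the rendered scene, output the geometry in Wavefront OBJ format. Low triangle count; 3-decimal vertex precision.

v -5.576 -2.763 1.112
v -4.16 -3.803 2.404
v -4.278 -1.351 0.825
v -2.862 -2.39 2.116
v -4.898 -3.69 -0.376
v -3.482 -4.729 0.915
v -3.6 -2.277 -0.664
v -2.184 -3.317 0.628
v 2.79 -0.294 1.079
v 3.166 -0.767 1.163
v 4.066 0.22 2.705
v 3.69 0.694 2.621
v 3.301 -0.613 0.985
v 4.201 0.374 2.527
v 3.336 -0.396 0.826
v 4.236 0.592 2.368
v 3.262 -0.158 0.717
v 4.162 0.829 2.259
v 3.095 0.052 0.68
v 3.995 1.04 2.221
v 2.867 0.194 0.722
v 3.767 1.182 2.263
v 2.624 0.24 0.834
v 3.524 1.227 2.376
v 2.414 0.18 0.995
v 3.314 1.167 2.537
v 2.279 0.026 1.173
v 3.179 1.013 2.715
v 2.244 -0.192 1.332
v 3.144 0.796 2.874
v 2.318 -0.429 1.441
v 3.218 0.558 2.983
v 2.485 -0.64 1.479
v 3.385 0.348 3.02
v 2.713 -0.782 1.437
v 3.613 0.206 2.978
v 2.956 -0.827 1.324
v 3.856 0.16 2.866
v -2.256 0.003 0.222
v -1.569 -0.482 -0.235
v -2.591 -1.258 1.055
v -1.904 -1.743 0.598
v -1.671 -1.04 1.205
v -1.464 -0.261 0.69
v -2.696 -1.479 0.13
v -2.489 -0.7 -0.385
v -1.841 -1.398 -0.292
v -1.208 -1.127 0.372
v -2.952 -0.613 0.448
v -2.319 -0.342 1.112
v -2.55 -3.745 -2.961
v -3.469 -3.892 -1.304
v -3.029 -2.691 -3.133
v -3.948 -2.838 -1.476
v -1.892 -3.382 -2.564
v -2.811 -3.529 -0.907
v -2.371 -2.328 -2.736
v -3.29 -2.475 -1.079
v 0.415 2.673 -0.153
v 1.123 2.458 -0.029
v 1.313 3.652 0.957
v 0.605 3.867 0.833
v 1.135 2.726 -0.356
v 1.325 3.92 0.63
v 0.919 2.977 -0.618
v 1.109 4.171 0.368
v 0.543 3.132 -0.733
v 0.733 4.325 0.254
v 0.126 3.141 -0.663
v 0.316 4.334 0.323
v -0.199 3.001 -0.432
v -0.009 4.195 0.554
v -0.329 2.758 -0.112
v -0.139 3.951 0.874
v -0.223 2.487 0.195
v -0.033 3.681 1.181
v 0.086 2.276 0.391
v 0.276 3.47 1.377
v 0.499 2.191 0.415
v 0.689 3.384 1.401
v 0.886 2.259 0.258
v 1.076 3.452 1.244
f 2 4 1
f 5 2 1
f 1 4 3
f 3 5 1
f 2 8 4
f 6 2 5
f 6 8 2
f 4 8 3
f 7 5 3
f 3 8 7
f 7 6 5
f 8 6 7
f 10 9 13
f 10 13 11
f 11 13 14
f 11 14 12
f 13 9 15
f 13 15 14
f 14 15 16
f 14 16 12
f 15 9 17
f 15 17 16
f 16 17 18
f 16 18 12
f 17 9 19
f 17 19 18
f 18 19 20
f 18 20 12
f 19 9 21
f 19 21 20
f 20 21 22
f 20 22 12
f 21 9 23
f 21 23 22
f 22 23 24
f 22 24 12
f 23 9 25
f 23 25 24
f 24 25 26
f 24 26 12
f 25 9 27
f 25 27 26
f 26 27 28
f 26 28 12
f 27 9 29
f 27 29 28
f 28 29 30
f 28 30 12
f 29 9 31
f 29 31 30
f 30 31 32
f 30 32 12
f 31 9 33
f 31 33 32
f 32 33 34
f 32 34 12
f 33 9 35
f 33 35 34
f 34 35 36
f 34 36 12
f 35 9 37
f 35 37 36
f 36 37 38
f 36 38 12
f 37 9 10
f 37 10 38
f 38 10 11
f 38 11 12
f 39 50 44
f 39 44 40
f 39 40 46
f 39 46 49
f 39 49 50
f 40 44 48
f 44 50 43
f 50 49 41
f 49 46 45
f 46 40 47
f 42 48 43
f 42 43 41
f 42 41 45
f 42 45 47
f 42 47 48
f 43 48 44
f 41 43 50
f 45 41 49
f 47 45 46
f 48 47 40
f 52 54 51
f 55 52 51
f 51 54 53
f 53 55 51
f 52 58 54
f 56 52 55
f 56 58 52
f 54 58 53
f 57 55 53
f 53 58 57
f 57 56 55
f 58 56 57
f 60 59 63
f 60 63 61
f 61 63 64
f 61 64 62
f 63 59 65
f 63 65 64
f 64 65 66
f 64 66 62
f 65 59 67
f 65 67 66
f 66 67 68
f 66 68 62
f 67 59 69
f 67 69 68
f 68 69 70
f 68 70 62
f 69 59 71
f 69 71 70
f 70 71 72
f 70 72 62
f 71 59 73
f 71 73 72
f 72 73 74
f 72 74 62
f 73 59 75
f 73 75 74
f 74 75 76
f 74 76 62
f 75 59 77
f 75 77 76
f 76 77 78
f 76 78 62
f 77 59 79
f 77 79 78
f 78 79 80
f 78 80 62
f 79 59 81
f 79 81 80
f 80 81 82
f 80 82 62
f 81 59 60
f 81 60 82
f 82 60 61
f 82 61 62



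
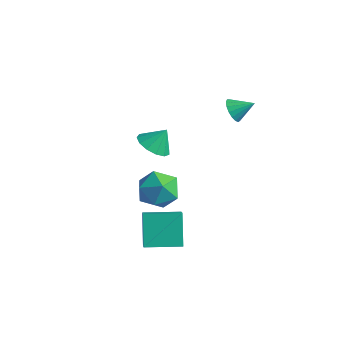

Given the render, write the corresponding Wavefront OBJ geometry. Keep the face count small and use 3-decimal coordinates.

v -1.18 -1.825 -0.864
v -0.697 -1.354 -1.79
v 0.497 -2.066 -0.11
v 0.98 -1.595 -1.036
v 0.361 -0.948 -0.322
v -0.676 -0.799 -0.787
v 0.476 -2.621 -1.113
v -0.561 -2.472 -1.578
v 0.327 -1.846 -1.944
v 0.256 -0.812 -1.455
v -0.456 -2.608 -0.445
v -0.527 -1.574 0.044
v -2.824 0.908 -0.999
v -2.033 1.17 -1.435
v -2.476 1.492 -0.021
v -2.39 1.548 -1.534
v -2.885 1.723 -1.463
v -3.36 1.64 -1.245
v -3.665 1.325 -0.948
v -3.703 0.877 -0.668
v -3.461 0.439 -0.492
v -3.018 0.15 -0.478
v -2.512 0.102 -0.629
v -2.106 0.31 -0.897
v -1.927 0.708 -1.198
v -0.2 3.654 1.349
v 0.308 3.217 1.145
v 0.58 4.286 1.931
v 0.3 3.449 0.903
v 0.177 3.728 0.764
v -0.031 3.99 0.759
v -0.279 4.175 0.888
v -0.508 4.24 1.124
v -0.666 4.172 1.411
v -0.718 3.984 1.684
v -0.651 3.721 1.88
v -0.48 3.442 1.955
v -0.245 3.212 1.891
v 0 3.083 1.702
v 0.2 3.085 1.433
v 0.075 -2.972 -4.194
v 0.692 -3.586 -3.458
v -0.74 -2.126 -2.804
v -0.123 -2.74 -2.068
v 1.363 -1.7 -4.212
v 1.98 -2.314 -3.476
v 0.548 -0.854 -2.822
v 1.165 -1.468 -2.086
f 1 12 6
f 1 6 2
f 1 2 8
f 1 8 11
f 1 11 12
f 2 6 10
f 6 12 5
f 12 11 3
f 11 8 7
f 8 2 9
f 4 10 5
f 4 5 3
f 4 3 7
f 4 7 9
f 4 9 10
f 5 10 6
f 3 5 12
f 7 3 11
f 9 7 8
f 10 9 2
f 14 13 16
f 14 16 15
f 16 13 17
f 16 17 15
f 17 13 18
f 17 18 15
f 18 13 19
f 18 19 15
f 19 13 20
f 19 20 15
f 20 13 21
f 20 21 15
f 21 13 22
f 21 22 15
f 22 13 23
f 22 23 15
f 23 13 24
f 23 24 15
f 24 13 25
f 24 25 15
f 25 13 14
f 25 14 15
f 27 26 29
f 27 29 28
f 29 26 30
f 29 30 28
f 30 26 31
f 30 31 28
f 31 26 32
f 31 32 28
f 32 26 33
f 32 33 28
f 33 26 34
f 33 34 28
f 34 26 35
f 34 35 28
f 35 26 36
f 35 36 28
f 36 26 37
f 36 37 28
f 37 26 38
f 37 38 28
f 38 26 39
f 38 39 28
f 39 26 40
f 39 40 28
f 40 26 27
f 40 27 28
f 42 44 41
f 45 42 41
f 41 44 43
f 43 45 41
f 42 48 44
f 46 42 45
f 46 48 42
f 44 48 43
f 47 45 43
f 43 48 47
f 47 46 45
f 48 46 47



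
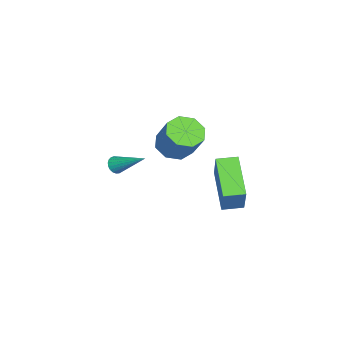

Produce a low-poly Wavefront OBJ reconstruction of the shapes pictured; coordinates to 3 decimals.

v 1.242 1.424 -2.368
v -0.375 0.725 -1.135
v 0.894 2.338 -2.305
v -0.723 1.638 -1.073
v 2.303 1.722 -0.807
v 0.686 1.022 0.425
v 1.955 2.635 -0.745
v 0.338 1.936 0.488
v -2.679 -1.622 -1.014
v -2.076 -1.163 -1.586
v -1.297 -0.458 -0.198
v -1.901 -0.918 0.374
v -2.675 -0.776 -1.446
v -1.897 -0.072 -0.058
v -3.277 -0.885 -1.052
v -2.499 -0.181 0.335
v -3.529 -1.426 -0.637
v -2.75 -0.722 0.751
v -3.283 -2.082 -0.442
v -2.504 -1.377 0.946
v -2.683 -2.468 -0.582
v -1.905 -1.764 0.806
v -2.081 -2.359 -0.975
v -1.303 -1.655 0.412
v -1.83 -1.818 -1.391
v -1.051 -1.114 -0.003
v -2.804 -4.408 -2.864
v -2.629 -4.2 -3.284
v -2.216 -2.872 -1.856
v -2.824 -4.129 -3.279
v -3.016 -4.106 -3.202
v -3.171 -4.135 -3.067
v -3.263 -4.211 -2.896
v -3.275 -4.322 -2.721
v -3.207 -4.447 -2.57
v -3.068 -4.566 -2.47
v -2.884 -4.657 -2.438
v -2.686 -4.706 -2.48
v -2.509 -4.703 -2.589
v -2.382 -4.648 -2.745
v -2.329 -4.553 -2.921
v -2.358 -4.432 -3.088
v -2.464 -4.307 -3.216
f 2 4 1
f 5 2 1
f 1 4 3
f 3 5 1
f 2 8 4
f 6 2 5
f 6 8 2
f 4 8 3
f 7 5 3
f 3 8 7
f 7 6 5
f 8 6 7
f 10 9 13
f 10 13 11
f 11 13 14
f 11 14 12
f 13 9 15
f 13 15 14
f 14 15 16
f 14 16 12
f 15 9 17
f 15 17 16
f 16 17 18
f 16 18 12
f 17 9 19
f 17 19 18
f 18 19 20
f 18 20 12
f 19 9 21
f 19 21 20
f 20 21 22
f 20 22 12
f 21 9 23
f 21 23 22
f 22 23 24
f 22 24 12
f 23 9 25
f 23 25 24
f 24 25 26
f 24 26 12
f 25 9 10
f 25 10 26
f 26 10 11
f 26 11 12
f 28 27 30
f 28 30 29
f 30 27 31
f 30 31 29
f 31 27 32
f 31 32 29
f 32 27 33
f 32 33 29
f 33 27 34
f 33 34 29
f 34 27 35
f 34 35 29
f 35 27 36
f 35 36 29
f 36 27 37
f 36 37 29
f 37 27 38
f 37 38 29
f 38 27 39
f 38 39 29
f 39 27 40
f 39 40 29
f 40 27 41
f 40 41 29
f 41 27 42
f 41 42 29
f 42 27 43
f 42 43 29
f 43 27 28
f 43 28 29



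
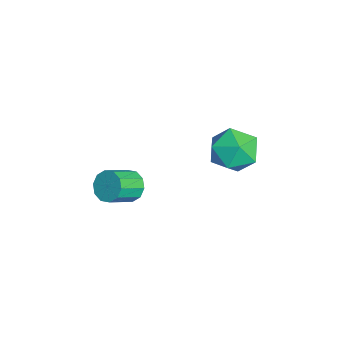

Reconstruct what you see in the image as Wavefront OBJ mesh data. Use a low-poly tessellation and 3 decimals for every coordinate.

v 0.904 -2.343 2.784
v 1.505 -2.009 2.65
v 2.136 -2.884 3.301
v 1.536 -3.217 3.436
v 1.344 -1.851 3.019
v 1.975 -2.725 3.67
v 1.015 -1.88 3.298
v 1.646 -2.755 3.95
v 0.643 -2.087 3.381
v 1.275 -2.961 4.033
v 0.372 -2.391 3.236
v 1.003 -3.265 3.888
v 0.304 -2.676 2.919
v 0.935 -3.551 3.57
v 0.465 -2.835 2.55
v 1.096 -3.709 3.201
v 0.794 -2.805 2.27
v 1.425 -3.68 2.922
v 1.165 -2.599 2.187
v 1.797 -3.473 2.839
v 1.437 -2.295 2.332
v 2.068 -3.169 2.984
v -0.555 2.503 3.041
v 0.472 2.362 3.422
v -1.012 0.898 3.678
v 0.015 0.757 4.059
v -0.647 1.509 4.522
v -0.364 2.501 4.128
v -0.176 0.759 2.972
v 0.107 1.751 2.578
v 0.706 1.284 3.379
v 0.415 1.747 4.337
v -0.955 1.513 2.763
v -1.246 1.976 3.721
f 2 1 5
f 2 5 3
f 3 5 6
f 3 6 4
f 5 1 7
f 5 7 6
f 6 7 8
f 6 8 4
f 7 1 9
f 7 9 8
f 8 9 10
f 8 10 4
f 9 1 11
f 9 11 10
f 10 11 12
f 10 12 4
f 11 1 13
f 11 13 12
f 12 13 14
f 12 14 4
f 13 1 15
f 13 15 14
f 14 15 16
f 14 16 4
f 15 1 17
f 15 17 16
f 16 17 18
f 16 18 4
f 17 1 19
f 17 19 18
f 18 19 20
f 18 20 4
f 19 1 21
f 19 21 20
f 20 21 22
f 20 22 4
f 21 1 2
f 21 2 22
f 22 2 3
f 22 3 4
f 23 34 28
f 23 28 24
f 23 24 30
f 23 30 33
f 23 33 34
f 24 28 32
f 28 34 27
f 34 33 25
f 33 30 29
f 30 24 31
f 26 32 27
f 26 27 25
f 26 25 29
f 26 29 31
f 26 31 32
f 27 32 28
f 25 27 34
f 29 25 33
f 31 29 30
f 32 31 24



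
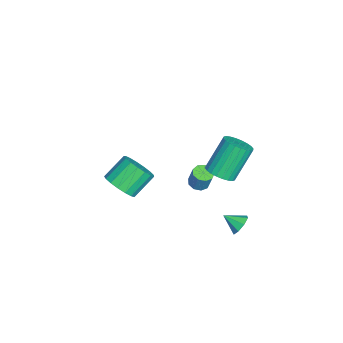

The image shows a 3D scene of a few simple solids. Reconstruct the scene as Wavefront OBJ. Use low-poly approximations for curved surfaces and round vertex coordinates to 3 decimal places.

v -2.967 1.329 -3.928
v -2.425 1.111 -4.012
v -2.151 1.374 -2.915
v -2.693 1.591 -2.832
v -2.432 1.504 -4.104
v -2.158 1.766 -3.008
v -2.689 1.815 -4.114
v -2.415 2.077 -3.018
v -3.076 1.898 -4.037
v -2.802 2.161 -2.941
v -3.413 1.715 -3.909
v -3.138 1.978 -2.813
v -3.54 1.351 -3.79
v -3.266 1.614 -2.694
v -3.4 0.977 -3.735
v -3.126 1.24 -2.639
v -3.057 0.767 -3.771
v -2.783 1.03 -2.675
v -2.672 0.82 -3.88
v -2.398 1.083 -2.784
v -2.298 -2.794 -4.067
v -1.548 -2.088 -4.101
v -2.392 -1.141 -3.047
v -3.142 -1.846 -3.013
v -1.853 -1.955 -4.465
v -2.697 -1.007 -3.411
v -2.259 -2.013 -4.738
v -3.103 -1.065 -3.683
v -2.675 -2.25 -4.857
v -3.519 -1.303 -3.803
v -3.004 -2.612 -4.795
v -3.848 -1.665 -3.741
v -3.171 -3.016 -4.567
v -4.015 -2.068 -3.512
v -3.139 -3.368 -4.224
v -3.982 -2.421 -3.169
v -2.913 -3.589 -3.845
v -3.757 -2.642 -2.79
v -2.547 -3.628 -3.517
v -3.391 -2.68 -2.462
v -2.124 -3.476 -3.315
v -2.968 -2.528 -2.261
v -1.741 -3.167 -3.286
v -2.585 -2.22 -2.231
v -1.485 -2.773 -3.435
v -2.329 -1.825 -2.381
v -1.416 -2.384 -3.73
v -2.26 -1.436 -2.675
v 0.809 3.805 -3.664
v 1.326 3.512 -3.972
v 0.631 2.915 -3.116
v 1.465 3.75 -3.54
v 1.22 4.02 -3.18
v 0.734 4.165 -3.103
v 0.292 4.098 -3.355
v 0.153 3.86 -3.787
v 0.398 3.59 -4.147
v 0.884 3.446 -4.224
v 1.88 2.803 1.512
v 2.628 2.972 1.801
v 1.789 3.787 3.497
v 1.04 3.617 3.208
v 2.561 3.24 1.639
v 1.722 4.055 3.335
v 2.391 3.441 1.458
v 1.552 4.256 3.154
v 2.143 3.545 1.285
v 1.303 4.36 2.981
v 1.854 3.536 1.147
v 1.015 4.351 2.843
v 1.57 3.415 1.064
v 0.73 4.23 2.76
v 1.332 3.201 1.05
v 0.493 4.016 2.745
v 1.178 2.927 1.106
v 0.339 3.741 2.801
v 1.131 2.633 1.223
v 0.292 3.448 2.919
v 1.198 2.365 1.385
v 0.359 3.18 3.081
v 1.368 2.164 1.566
v 0.529 2.979 3.262
v 1.617 2.06 1.739
v 0.777 2.875 3.435
v 1.905 2.069 1.877
v 1.066 2.884 3.573
v 2.19 2.19 1.96
v 1.35 3.005 3.656
v 2.427 2.404 1.975
v 1.588 3.219 3.67
v 2.581 2.679 1.919
v 1.742 3.493 3.614
f 2 1 5
f 2 5 3
f 3 5 6
f 3 6 4
f 5 1 7
f 5 7 6
f 6 7 8
f 6 8 4
f 7 1 9
f 7 9 8
f 8 9 10
f 8 10 4
f 9 1 11
f 9 11 10
f 10 11 12
f 10 12 4
f 11 1 13
f 11 13 12
f 12 13 14
f 12 14 4
f 13 1 15
f 13 15 14
f 14 15 16
f 14 16 4
f 15 1 17
f 15 17 16
f 16 17 18
f 16 18 4
f 17 1 19
f 17 19 18
f 18 19 20
f 18 20 4
f 19 1 2
f 19 2 20
f 20 2 3
f 20 3 4
f 22 21 25
f 22 25 23
f 23 25 26
f 23 26 24
f 25 21 27
f 25 27 26
f 26 27 28
f 26 28 24
f 27 21 29
f 27 29 28
f 28 29 30
f 28 30 24
f 29 21 31
f 29 31 30
f 30 31 32
f 30 32 24
f 31 21 33
f 31 33 32
f 32 33 34
f 32 34 24
f 33 21 35
f 33 35 34
f 34 35 36
f 34 36 24
f 35 21 37
f 35 37 36
f 36 37 38
f 36 38 24
f 37 21 39
f 37 39 38
f 38 39 40
f 38 40 24
f 39 21 41
f 39 41 40
f 40 41 42
f 40 42 24
f 41 21 43
f 41 43 42
f 42 43 44
f 42 44 24
f 43 21 45
f 43 45 44
f 44 45 46
f 44 46 24
f 45 21 47
f 45 47 46
f 46 47 48
f 46 48 24
f 47 21 22
f 47 22 48
f 48 22 23
f 48 23 24
f 50 49 52
f 50 52 51
f 52 49 53
f 52 53 51
f 53 49 54
f 53 54 51
f 54 49 55
f 54 55 51
f 55 49 56
f 55 56 51
f 56 49 57
f 56 57 51
f 57 49 58
f 57 58 51
f 58 49 50
f 58 50 51
f 60 59 63
f 60 63 61
f 61 63 64
f 61 64 62
f 63 59 65
f 63 65 64
f 64 65 66
f 64 66 62
f 65 59 67
f 65 67 66
f 66 67 68
f 66 68 62
f 67 59 69
f 67 69 68
f 68 69 70
f 68 70 62
f 69 59 71
f 69 71 70
f 70 71 72
f 70 72 62
f 71 59 73
f 71 73 72
f 72 73 74
f 72 74 62
f 73 59 75
f 73 75 74
f 74 75 76
f 74 76 62
f 75 59 77
f 75 77 76
f 76 77 78
f 76 78 62
f 77 59 79
f 77 79 78
f 78 79 80
f 78 80 62
f 79 59 81
f 79 81 80
f 80 81 82
f 80 82 62
f 81 59 83
f 81 83 82
f 82 83 84
f 82 84 62
f 83 59 85
f 83 85 84
f 84 85 86
f 84 86 62
f 85 59 87
f 85 87 86
f 86 87 88
f 86 88 62
f 87 59 89
f 87 89 88
f 88 89 90
f 88 90 62
f 89 59 91
f 89 91 90
f 90 91 92
f 90 92 62
f 91 59 60
f 91 60 92
f 92 60 61
f 92 61 62



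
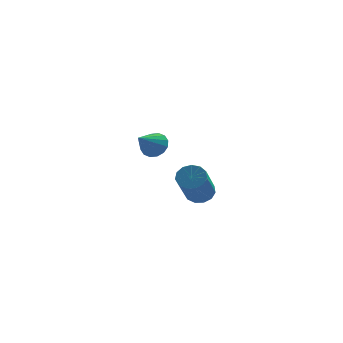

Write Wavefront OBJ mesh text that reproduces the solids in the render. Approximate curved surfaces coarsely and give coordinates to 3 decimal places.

v -0.981 -2.213 0.117
v -0.542 -2.596 -0.126
v -0.961 -3.969 1.281
v -1.399 -3.587 1.523
v -0.378 -2.396 0.118
v -0.797 -3.769 1.524
v -0.405 -2.139 0.361
v -0.823 -3.512 1.768
v -0.614 -1.905 0.526
v -1.033 -3.278 1.933
v -0.94 -1.77 0.562
v -1.359 -3.143 1.969
v -1.279 -1.775 0.456
v -1.698 -3.148 1.863
v -1.523 -1.919 0.242
v -1.942 -3.292 1.649
v -1.595 -2.157 -0.011
v -2.014 -3.53 1.396
v -1.472 -2.413 -0.224
v -1.89 -3.786 1.183
v -1.192 -2.605 -0.329
v -1.611 -3.978 1.078
v -0.846 -2.673 -0.292
v -1.265 -4.047 1.115
v -2.581 2.132 0.878
v -2.386 2.469 1.423
v -3.279 1.268 1.662
v -2.682 2.62 1.326
v -2.952 2.641 1.109
v -3.122 2.525 0.83
v -3.147 2.304 0.563
v -3.021 2.037 0.382
v -2.776 1.796 0.333
v -2.48 1.645 0.43
v -2.21 1.624 0.647
v -2.04 1.74 0.927
v -2.015 1.961 1.193
v -2.141 2.228 1.375
f 2 1 5
f 2 5 3
f 3 5 6
f 3 6 4
f 5 1 7
f 5 7 6
f 6 7 8
f 6 8 4
f 7 1 9
f 7 9 8
f 8 9 10
f 8 10 4
f 9 1 11
f 9 11 10
f 10 11 12
f 10 12 4
f 11 1 13
f 11 13 12
f 12 13 14
f 12 14 4
f 13 1 15
f 13 15 14
f 14 15 16
f 14 16 4
f 15 1 17
f 15 17 16
f 16 17 18
f 16 18 4
f 17 1 19
f 17 19 18
f 18 19 20
f 18 20 4
f 19 1 21
f 19 21 20
f 20 21 22
f 20 22 4
f 21 1 23
f 21 23 22
f 22 23 24
f 22 24 4
f 23 1 2
f 23 2 24
f 24 2 3
f 24 3 4
f 26 25 28
f 26 28 27
f 28 25 29
f 28 29 27
f 29 25 30
f 29 30 27
f 30 25 31
f 30 31 27
f 31 25 32
f 31 32 27
f 32 25 33
f 32 33 27
f 33 25 34
f 33 34 27
f 34 25 35
f 34 35 27
f 35 25 36
f 35 36 27
f 36 25 37
f 36 37 27
f 37 25 38
f 37 38 27
f 38 25 26
f 38 26 27



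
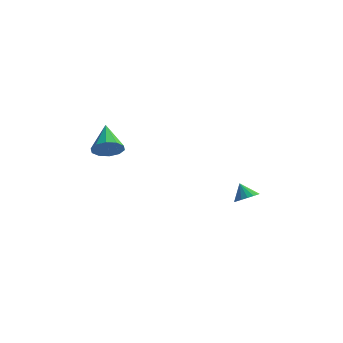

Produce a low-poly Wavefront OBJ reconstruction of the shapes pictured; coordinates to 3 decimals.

v -3.865 -3.913 -0.358
v -3.267 -3.508 -0.975
v -4.095 -2.207 0.538
v -3.81 -3.466 -1.194
v -4.374 -3.594 -1.094
v -4.744 -3.845 -0.713
v -4.778 -4.121 -0.196
v -4.463 -4.318 0.259
v -3.92 -4.36 0.479
v -3.356 -4.231 0.378
v -2.986 -3.981 -0.003
v -2.952 -3.705 -0.52
v 3.765 -3.931 -4.137
v 4.465 -3.818 -3.862
v 3.355 -3.369 -3.323
v 4.412 -3.535 -4.084
v 4.211 -3.343 -4.318
v 3.907 -3.285 -4.511
v 3.572 -3.375 -4.618
v 3.28 -3.593 -4.614
v 3.1 -3.888 -4.502
v 3.072 -4.193 -4.305
v 3.203 -4.438 -4.07
v 3.462 -4.566 -3.85
v 3.791 -4.55 -3.696
v 4.114 -4.391 -3.643
v 4.357 -4.127 -3.702
f 2 1 4
f 2 4 3
f 4 1 5
f 4 5 3
f 5 1 6
f 5 6 3
f 6 1 7
f 6 7 3
f 7 1 8
f 7 8 3
f 8 1 9
f 8 9 3
f 9 1 10
f 9 10 3
f 10 1 11
f 10 11 3
f 11 1 12
f 11 12 3
f 12 1 2
f 12 2 3
f 14 13 16
f 14 16 15
f 16 13 17
f 16 17 15
f 17 13 18
f 17 18 15
f 18 13 19
f 18 19 15
f 19 13 20
f 19 20 15
f 20 13 21
f 20 21 15
f 21 13 22
f 21 22 15
f 22 13 23
f 22 23 15
f 23 13 24
f 23 24 15
f 24 13 25
f 24 25 15
f 25 13 26
f 25 26 15
f 26 13 27
f 26 27 15
f 27 13 14
f 27 14 15



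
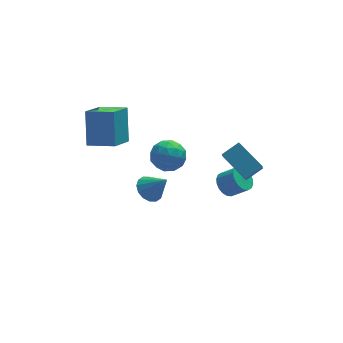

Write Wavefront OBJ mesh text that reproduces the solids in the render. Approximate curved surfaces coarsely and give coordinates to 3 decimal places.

v -1.631 0.062 -3.779
v -1.11 -0.358 -4.335
v -0.829 -0.582 -2.541
v -0.907 0.037 -4.261
v -0.898 0.439 -4.058
v -1.086 0.74 -3.78
v -1.419 0.859 -3.502
v -1.81 0.764 -3.298
v -2.152 0.482 -3.224
v -2.355 0.087 -3.298
v -2.364 -0.315 -3.501
v -2.176 -0.616 -3.779
v -1.843 -0.735 -4.057
v -1.452 -0.641 -4.26
v -4.87 0.721 0.258
v -4.637 1.892 2.07
v -3.849 1.923 -0.65
v -3.617 3.095 1.161
v -3.523 -0.135 0.639
v -3.291 1.037 2.45
v -2.503 1.068 -0.27
v -2.27 2.239 1.542
v -0.436 1.575 -1.831
v 0.452 0.993 -1.819
v -1.352 0.187 -1.401
v -0.464 -0.395 -1.389
v -0.624 0.346 -0.645
v -0.057 1.204 -0.911
v -0.843 -0.024 -2.309
v -0.276 0.834 -2.575
v 0.201 0.005 -2.114
v 0.336 0.234 -1.086
v -1.236 0.946 -2.134
v -1.101 1.175 -1.106
v 0.088 1.406 -1.863
v -0.988 -0.226 -1.357
v -1.082 0.21 -0.92
v -0.56 -0.132 -0.913
v -0.211 1.53 -1.329
v 0.311 1.188 -1.322
v -0.321 0.808 -0.632
v -1.211 -0.008 -1.898
v -0.689 -0.35 -1.891
v -0.34 1.312 -2.307
v 0.182 0.97 -2.3
v -0.579 0.372 -2.588
v 0.463 0.483 -2.029
v -0.076 -0.333 -1.776
v -0.298 -0.115 -2.317
v 0.035 0.389 -2.473
v 0.542 0.618 -1.424
v 0.004 -0.199 -1.172
v -0.09 0.237 -0.735
v 0.243 0.742 -0.891
v 0.395 0.037 -1.598
v -0.904 1.379 -2.048
v -1.442 0.562 -1.796
v -1.143 0.438 -2.329
v -0.81 0.943 -2.485
v -0.824 1.513 -1.444
v -1.363 0.697 -1.191
v -0.935 0.791 -0.747
v -0.602 1.295 -0.903
v -1.295 1.143 -1.622
v 2.609 -0.196 -4.212
v 3.011 0.495 -4.195
v 3.813 0.007 -3.37
v 3.411 -0.684 -3.388
v 2.77 0.537 -3.936
v 3.573 0.049 -3.111
v 2.497 0.434 -3.732
v 3.3 -0.054 -2.907
v 2.247 0.205 -3.623
v 3.049 -0.282 -2.798
v 2.068 -0.102 -3.63
v 2.87 -0.59 -2.806
v 1.996 -0.429 -3.754
v 2.799 -0.916 -2.929
v 2.045 -0.709 -3.968
v 2.848 -1.197 -3.143
v 2.207 -0.887 -4.23
v 3.009 -1.375 -3.405
v 2.447 -0.929 -4.489
v 3.25 -1.417 -3.664
v 2.72 -0.826 -4.693
v 3.523 -1.314 -3.868
v 2.971 -0.598 -4.802
v 3.773 -1.085 -3.977
v 3.15 -0.29 -4.794
v 3.952 -0.778 -3.97
v 3.221 0.036 -4.671
v 4.024 -0.451 -3.846
v 3.172 0.317 -4.457
v 3.975 -0.171 -3.632
v 1.288 -3.593 1.925
v 2.276 -3.336 2.454
v 1.717 -2.375 0.531
v 2.706 -2.119 1.06
v 2.154 -4.981 0.98
v 3.143 -4.725 1.509
v 2.584 -3.764 -0.414
v 3.572 -3.507 0.115
f 2 1 4
f 2 4 3
f 4 1 5
f 4 5 3
f 5 1 6
f 5 6 3
f 6 1 7
f 6 7 3
f 7 1 8
f 7 8 3
f 8 1 9
f 8 9 3
f 9 1 10
f 9 10 3
f 10 1 11
f 10 11 3
f 11 1 12
f 11 12 3
f 12 1 13
f 12 13 3
f 13 1 14
f 13 14 3
f 14 1 2
f 14 2 3
f 16 18 15
f 19 16 15
f 15 18 17
f 17 19 15
f 16 22 18
f 20 16 19
f 20 22 16
f 18 22 17
f 21 19 17
f 17 22 21
f 21 20 19
f 22 20 21
f 23 60 39
f 60 34 63
f 39 63 28
f 60 63 39
f 23 39 35
f 39 28 40
f 35 40 24
f 39 40 35
f 23 35 44
f 35 24 45
f 44 45 30
f 35 45 44
f 23 44 56
f 44 30 59
f 56 59 33
f 44 59 56
f 23 56 60
f 56 33 64
f 60 64 34
f 56 64 60
f 24 40 51
f 40 28 54
f 51 54 32
f 40 54 51
f 28 63 41
f 63 34 62
f 41 62 27
f 63 62 41
f 34 64 61
f 64 33 57
f 61 57 25
f 64 57 61
f 33 59 58
f 59 30 46
f 58 46 29
f 59 46 58
f 30 45 50
f 45 24 47
f 50 47 31
f 45 47 50
f 26 52 38
f 52 32 53
f 38 53 27
f 52 53 38
f 26 38 36
f 38 27 37
f 36 37 25
f 38 37 36
f 26 36 43
f 36 25 42
f 43 42 29
f 36 42 43
f 26 43 48
f 43 29 49
f 48 49 31
f 43 49 48
f 26 48 52
f 48 31 55
f 52 55 32
f 48 55 52
f 27 53 41
f 53 32 54
f 41 54 28
f 53 54 41
f 25 37 61
f 37 27 62
f 61 62 34
f 37 62 61
f 29 42 58
f 42 25 57
f 58 57 33
f 42 57 58
f 31 49 50
f 49 29 46
f 50 46 30
f 49 46 50
f 32 55 51
f 55 31 47
f 51 47 24
f 55 47 51
f 66 65 69
f 66 69 67
f 67 69 70
f 67 70 68
f 69 65 71
f 69 71 70
f 70 71 72
f 70 72 68
f 71 65 73
f 71 73 72
f 72 73 74
f 72 74 68
f 73 65 75
f 73 75 74
f 74 75 76
f 74 76 68
f 75 65 77
f 75 77 76
f 76 77 78
f 76 78 68
f 77 65 79
f 77 79 78
f 78 79 80
f 78 80 68
f 79 65 81
f 79 81 80
f 80 81 82
f 80 82 68
f 81 65 83
f 81 83 82
f 82 83 84
f 82 84 68
f 83 65 85
f 83 85 84
f 84 85 86
f 84 86 68
f 85 65 87
f 85 87 86
f 86 87 88
f 86 88 68
f 87 65 89
f 87 89 88
f 88 89 90
f 88 90 68
f 89 65 91
f 89 91 90
f 90 91 92
f 90 92 68
f 91 65 93
f 91 93 92
f 92 93 94
f 92 94 68
f 93 65 66
f 93 66 94
f 94 66 67
f 94 67 68
f 96 98 95
f 99 96 95
f 95 98 97
f 97 99 95
f 96 102 98
f 100 96 99
f 100 102 96
f 98 102 97
f 101 99 97
f 97 102 101
f 101 100 99
f 102 100 101



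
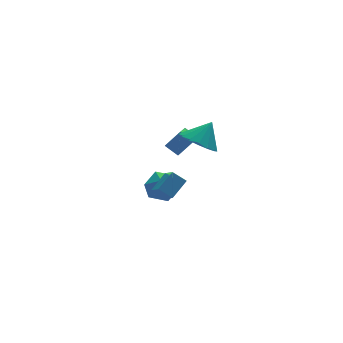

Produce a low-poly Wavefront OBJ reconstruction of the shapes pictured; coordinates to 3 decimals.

v -2.39 3.055 -3.933
v -1.417 2.976 -3.722
v -2.523 1.444 -3.918
v -1.55 1.365 -3.707
v -2.181 1.733 -3.026
v -2.098 2.729 -3.035
v -1.842 1.691 -4.605
v -1.759 2.687 -4.614
v -1.078 2.133 -4.137
v -1.288 2.159 -3.161
v -2.652 2.261 -4.479
v -2.862 2.287 -3.503
v -1.963 -2.319 2.308
v -1.143 -2.531 1.723
v -1.157 -2.081 3.352
v -1.209 -2.046 1.663
v -1.447 -1.624 1.75
v -1.804 -1.361 1.966
v -2.197 -1.317 2.26
v -2.537 -1.503 2.565
v -2.745 -1.876 2.812
v -2.774 -2.351 2.943
v -2.618 -2.818 2.928
v -2.311 -3.171 2.772
v -1.925 -3.329 2.51
v -1.547 -3.255 2.201
v -1.265 -2.968 1.917
v -3.8 -2.86 -0.76
v -3.775 -3.72 -0.124
v -4.349 -2.501 -0.252
v -4.324 -3.361 0.384
v -2.916 -2.379 -0.144
v -2.891 -3.239 0.492
v -3.465 -2.02 0.364
v -3.44 -2.88 1
v -0.883 2.143 -1.456
v -1.47 1.31 -1.069
v -1.35 2.691 -0.985
v -1.937 1.857 -0.598
v -0.123 2.023 -0.562
v -0.71 1.189 -0.175
v -0.59 2.57 -0.091
v -1.177 1.737 0.296
f 1 12 6
f 1 6 2
f 1 2 8
f 1 8 11
f 1 11 12
f 2 6 10
f 6 12 5
f 12 11 3
f 11 8 7
f 8 2 9
f 4 10 5
f 4 5 3
f 4 3 7
f 4 7 9
f 4 9 10
f 5 10 6
f 3 5 12
f 7 3 11
f 9 7 8
f 10 9 2
f 14 13 16
f 14 16 15
f 16 13 17
f 16 17 15
f 17 13 18
f 17 18 15
f 18 13 19
f 18 19 15
f 19 13 20
f 19 20 15
f 20 13 21
f 20 21 15
f 21 13 22
f 21 22 15
f 22 13 23
f 22 23 15
f 23 13 24
f 23 24 15
f 24 13 25
f 24 25 15
f 25 13 26
f 25 26 15
f 26 13 27
f 26 27 15
f 27 13 14
f 27 14 15
f 29 31 28
f 32 29 28
f 28 31 30
f 30 32 28
f 29 35 31
f 33 29 32
f 33 35 29
f 31 35 30
f 34 32 30
f 30 35 34
f 34 33 32
f 35 33 34
f 37 39 36
f 40 37 36
f 36 39 38
f 38 40 36
f 37 43 39
f 41 37 40
f 41 43 37
f 39 43 38
f 42 40 38
f 38 43 42
f 42 41 40
f 43 41 42



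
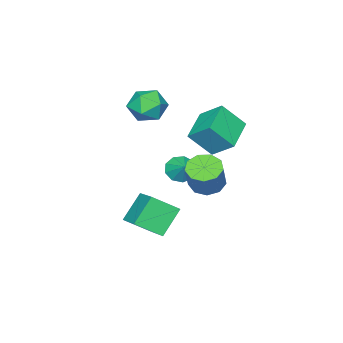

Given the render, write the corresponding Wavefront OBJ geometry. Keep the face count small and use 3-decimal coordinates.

v -1.914 -2.341 1.81
v -0.858 -2.046 2.413
v -1.142 -4.154 1.347
v -0.086 -3.859 1.95
v -1.144 -4.042 2.593
v -1.621 -2.921 2.879
v -0.379 -3.279 0.881
v -0.856 -2.158 1.167
v 0.09 -2.625 1.839
v -0.382 -3.097 2.897
v -1.618 -3.103 0.863
v -2.09 -3.575 1.921
v -1.802 -0.055 1.902
v -1.932 1.331 2.978
v -2.631 0.964 0.488
v -2.762 2.35 1.565
v 0.142 0.63 1.255
v 0.011 2.016 2.332
v -0.688 1.649 -0.158
v -0.818 3.035 0.918
v -2.712 -2.122 -3.65
v -1.959 -2.153 -4.211
v -2.068 -1.298 -2.83
v -2.347 -1.673 -4.39
v -2.906 -1.402 -4.222
v -3.374 -1.469 -3.787
v -3.533 -1.841 -3.287
v -3.308 -2.345 -2.958
v -2.804 -2.745 -2.952
v -2.257 -2.853 -3.273
v -1.924 -2.62 -3.77
v 2.038 3.465 -0.3
v 2.942 3.342 -0.733
v 3.766 3.773 0.867
v 2.862 3.895 1.3
v 2.734 3.997 -0.802
v 3.558 4.428 0.797
v 2.2 4.403 -0.636
v 3.024 4.834 0.963
v 1.59 4.37 -0.313
v 2.415 4.801 1.286
v 1.19 3.913 0.016
v 2.014 4.344 1.616
v 1.186 3.247 0.198
v 2.011 3.678 1.797
v 1.581 2.682 0.147
v 2.405 3.113 1.746
v 2.19 2.484 -0.114
v 3.014 2.914 1.486
v 2.727 2.744 -0.461
v 3.551 3.175 1.138
v 1.685 0.568 -3.421
v 2.689 -0.556 -2.436
v 2.693 2.198 -2.587
v 3.696 1.074 -1.602
v 3.024 0.486 -4.878
v 4.027 -0.638 -3.893
v 4.031 2.116 -4.044
v 5.035 0.992 -3.059
f 1 12 6
f 1 6 2
f 1 2 8
f 1 8 11
f 1 11 12
f 2 6 10
f 6 12 5
f 12 11 3
f 11 8 7
f 8 2 9
f 4 10 5
f 4 5 3
f 4 3 7
f 4 7 9
f 4 9 10
f 5 10 6
f 3 5 12
f 7 3 11
f 9 7 8
f 10 9 2
f 14 16 13
f 17 14 13
f 13 16 15
f 15 17 13
f 14 20 16
f 18 14 17
f 18 20 14
f 16 20 15
f 19 17 15
f 15 20 19
f 19 18 17
f 20 18 19
f 22 21 24
f 22 24 23
f 24 21 25
f 24 25 23
f 25 21 26
f 25 26 23
f 26 21 27
f 26 27 23
f 27 21 28
f 27 28 23
f 28 21 29
f 28 29 23
f 29 21 30
f 29 30 23
f 30 21 31
f 30 31 23
f 31 21 22
f 31 22 23
f 33 32 36
f 33 36 34
f 34 36 37
f 34 37 35
f 36 32 38
f 36 38 37
f 37 38 39
f 37 39 35
f 38 32 40
f 38 40 39
f 39 40 41
f 39 41 35
f 40 32 42
f 40 42 41
f 41 42 43
f 41 43 35
f 42 32 44
f 42 44 43
f 43 44 45
f 43 45 35
f 44 32 46
f 44 46 45
f 45 46 47
f 45 47 35
f 46 32 48
f 46 48 47
f 47 48 49
f 47 49 35
f 48 32 50
f 48 50 49
f 49 50 51
f 49 51 35
f 50 32 33
f 50 33 51
f 51 33 34
f 51 34 35
f 53 55 52
f 56 53 52
f 52 55 54
f 54 56 52
f 53 59 55
f 57 53 56
f 57 59 53
f 55 59 54
f 58 56 54
f 54 59 58
f 58 57 56
f 59 57 58

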